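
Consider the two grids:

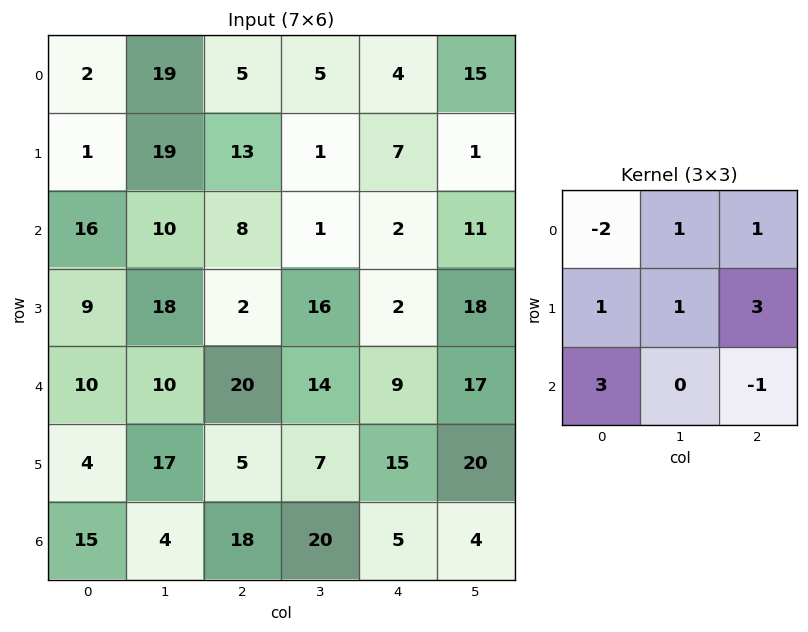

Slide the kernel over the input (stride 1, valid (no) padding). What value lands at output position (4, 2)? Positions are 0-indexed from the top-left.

The receptive field on the input at this output position is [20 14 9 / 5 7 15 / 18 20 5]. Elementwise product with the kernel and sum: 20·-2 + 14·1 + 9·1 + 5·1 + 7·1 + 15·3 + 18·3 + 5·-1.

89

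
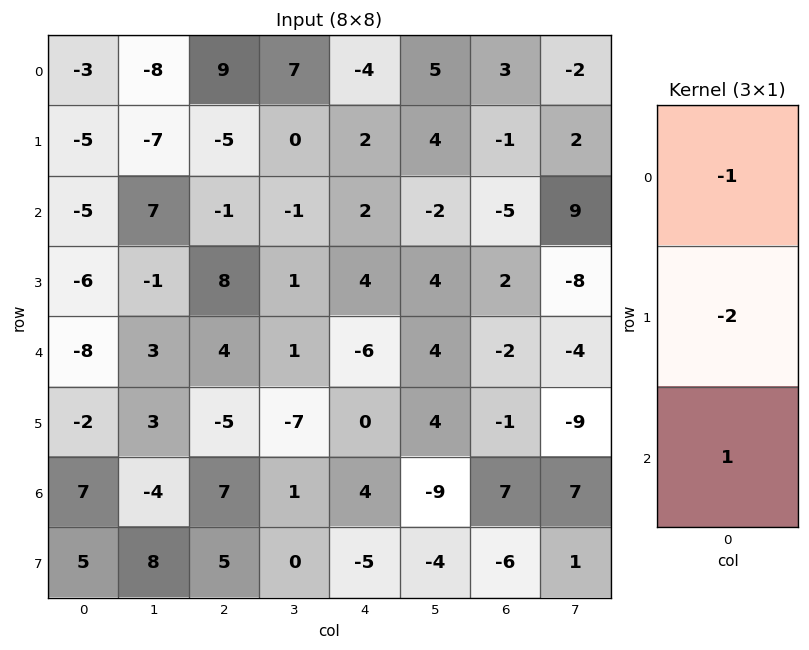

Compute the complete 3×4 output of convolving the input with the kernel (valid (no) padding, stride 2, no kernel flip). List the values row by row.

8 0 2 -6
9 -11 -16 -1
19 13 10 11

Output[0,0]: The receptive field on the input at this output position is [-3 / -5 / -5]. Elementwise product with the kernel and sum: -3·-1 + -5·-2 + -5·1.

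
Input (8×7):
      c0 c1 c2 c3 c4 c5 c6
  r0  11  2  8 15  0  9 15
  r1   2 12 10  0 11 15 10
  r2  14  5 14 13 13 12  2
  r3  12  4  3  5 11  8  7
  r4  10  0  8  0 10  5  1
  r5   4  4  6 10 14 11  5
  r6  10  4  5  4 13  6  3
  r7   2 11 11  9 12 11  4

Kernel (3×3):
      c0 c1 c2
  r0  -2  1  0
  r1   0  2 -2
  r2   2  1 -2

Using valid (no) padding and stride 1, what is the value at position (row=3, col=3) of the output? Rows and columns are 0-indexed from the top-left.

The receptive field on the input at this output position is [5 11 8 / 0 10 5 / 10 14 11]. Elementwise product with the kernel and sum: 5·-2 + 11·1 + 10·2 + 5·-2 + 10·2 + 14·1 + 11·-2.

23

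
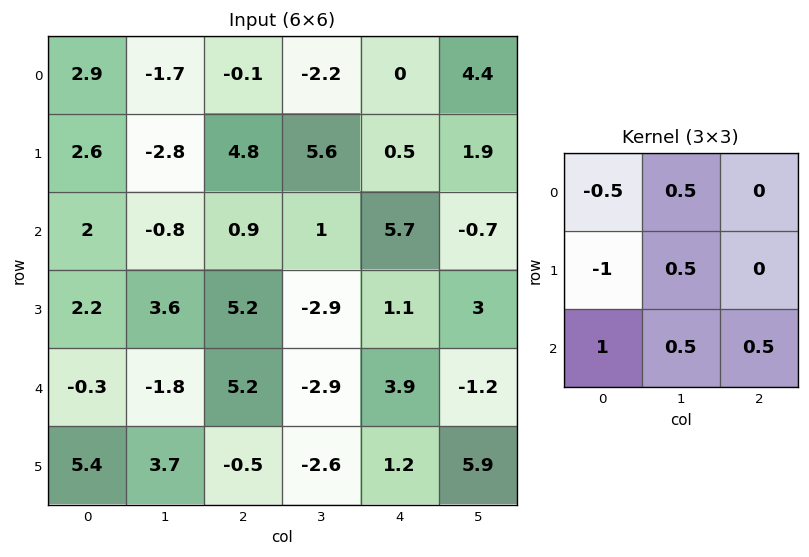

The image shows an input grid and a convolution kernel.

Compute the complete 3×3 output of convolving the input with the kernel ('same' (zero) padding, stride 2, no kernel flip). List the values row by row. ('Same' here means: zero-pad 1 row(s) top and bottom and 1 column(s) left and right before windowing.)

1.35 4.05 9
5.2 9.8 -1.55
5.5 7.35 7.8

Output[0,0]: The receptive field on the zero-padded input at this output position is [0 0 0 / 0 2.9 -1.7 / 0 2.6 -2.8]. Elementwise product with the kernel and sum: 0·-0.5 + 0·0.5 + 0·-1 + 2.9·0.5 + 0·1 + 2.6·0.5 + -2.8·0.5.
Output[0,1]: The receptive field on the zero-padded input at this output position is [0 0 0 / -1.7 -0.1 -2.2 / -2.8 4.8 5.6]. Elementwise product with the kernel and sum: 0·-0.5 + 0·0.5 + -1.7·-1 + -0.1·0.5 + -2.8·1 + 4.8·0.5 + 5.6·0.5.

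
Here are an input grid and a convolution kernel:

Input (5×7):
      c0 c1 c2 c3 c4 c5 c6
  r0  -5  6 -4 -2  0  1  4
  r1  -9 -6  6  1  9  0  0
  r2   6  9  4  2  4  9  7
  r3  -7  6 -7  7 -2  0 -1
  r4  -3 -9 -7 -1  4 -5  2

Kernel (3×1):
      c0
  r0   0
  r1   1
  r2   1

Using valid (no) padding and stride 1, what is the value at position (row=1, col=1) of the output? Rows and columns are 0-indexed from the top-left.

15

The receptive field on the input at this output position is [-6 / 9 / 6]. Elementwise product with the kernel and sum: 9·1 + 6·1.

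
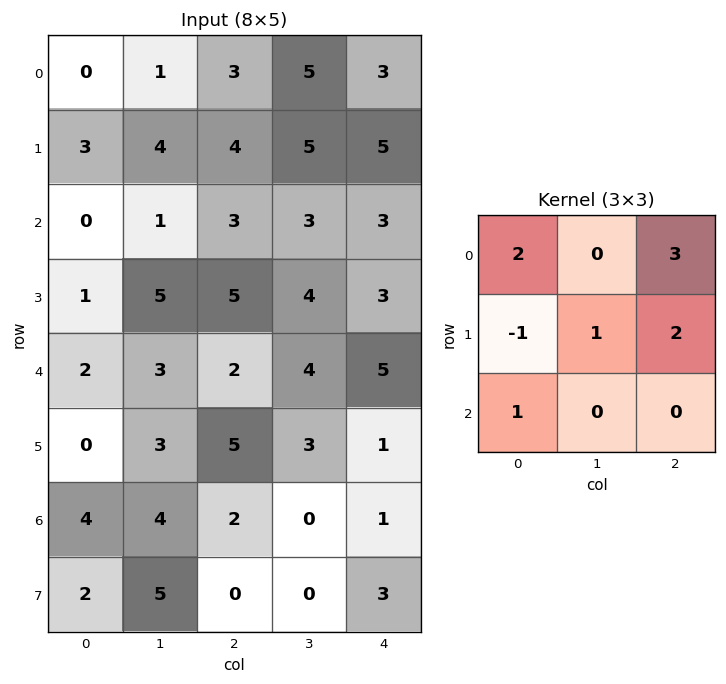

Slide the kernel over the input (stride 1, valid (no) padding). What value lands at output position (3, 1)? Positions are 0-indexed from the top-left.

The receptive field on the input at this output position is [5 5 4 / 3 2 4 / 3 5 3]. Elementwise product with the kernel and sum: 5·2 + 4·3 + 3·-1 + 2·1 + 4·2 + 3·1.

32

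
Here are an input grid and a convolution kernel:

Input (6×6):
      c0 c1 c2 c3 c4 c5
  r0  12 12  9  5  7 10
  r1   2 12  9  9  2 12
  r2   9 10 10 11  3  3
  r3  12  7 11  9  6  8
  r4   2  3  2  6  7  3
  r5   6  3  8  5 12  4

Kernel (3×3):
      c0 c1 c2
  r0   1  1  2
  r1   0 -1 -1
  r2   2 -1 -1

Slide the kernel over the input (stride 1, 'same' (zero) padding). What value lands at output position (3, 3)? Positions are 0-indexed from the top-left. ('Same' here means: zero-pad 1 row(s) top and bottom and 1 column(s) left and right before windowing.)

The receptive field on the zero-padded input at this output position is [10 11 3 / 11 9 6 / 2 6 7]. Elementwise product with the kernel and sum: 10·1 + 11·1 + 3·2 + 9·-1 + 6·-1 + 2·2 + 6·-1 + 7·-1.

3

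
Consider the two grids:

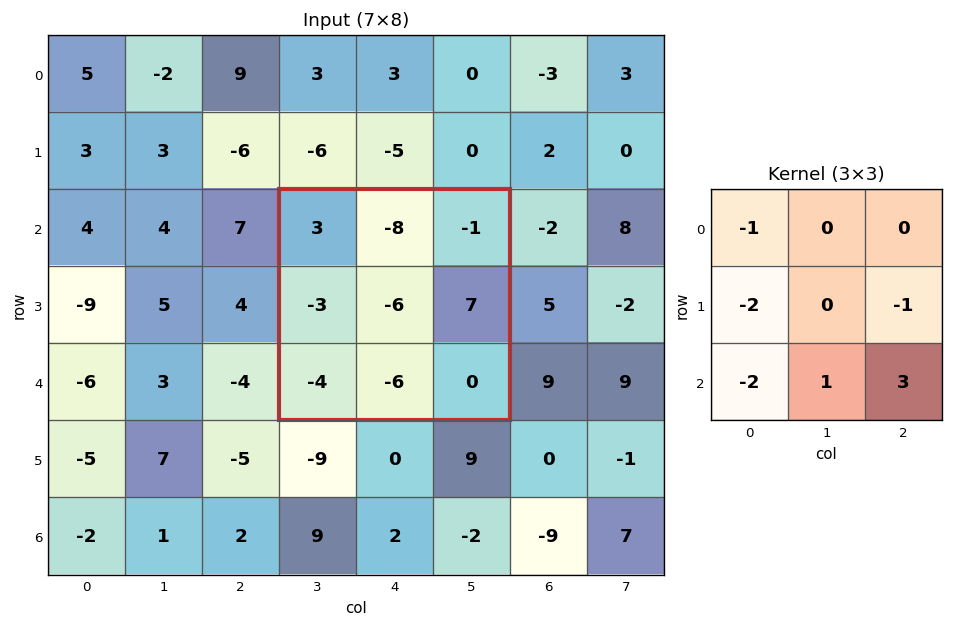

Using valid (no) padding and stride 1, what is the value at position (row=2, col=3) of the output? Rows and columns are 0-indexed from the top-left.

-2

The receptive field on the input at this output position is [3 -8 -1 / -3 -6 7 / -4 -6 0]. Elementwise product with the kernel and sum: 3·-1 + -3·-2 + 7·-1 + -4·-2 + -6·1 + 0·3.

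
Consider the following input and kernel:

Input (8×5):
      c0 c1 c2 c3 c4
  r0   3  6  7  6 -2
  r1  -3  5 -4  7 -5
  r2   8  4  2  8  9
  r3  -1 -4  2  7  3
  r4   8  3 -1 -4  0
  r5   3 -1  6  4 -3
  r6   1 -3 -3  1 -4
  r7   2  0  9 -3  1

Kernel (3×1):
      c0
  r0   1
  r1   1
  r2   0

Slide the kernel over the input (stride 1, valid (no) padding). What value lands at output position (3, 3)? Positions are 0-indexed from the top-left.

3

The receptive field on the input at this output position is [7 / -4 / 4]. Elementwise product with the kernel and sum: 7·1 + -4·1.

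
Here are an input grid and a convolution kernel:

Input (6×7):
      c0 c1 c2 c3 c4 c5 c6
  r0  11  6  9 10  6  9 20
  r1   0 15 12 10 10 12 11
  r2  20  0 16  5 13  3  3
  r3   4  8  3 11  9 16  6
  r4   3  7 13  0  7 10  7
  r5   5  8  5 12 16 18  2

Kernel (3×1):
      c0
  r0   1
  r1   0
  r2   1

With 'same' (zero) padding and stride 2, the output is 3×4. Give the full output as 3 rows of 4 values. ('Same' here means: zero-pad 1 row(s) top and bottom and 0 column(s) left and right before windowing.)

0 12 10 11
4 15 19 17
9 8 25 8

Output[0,0]: The receptive field on the zero-padded input at this output position is [0 / 11 / 0]. Elementwise product with the kernel and sum: 0·1 + 0·1.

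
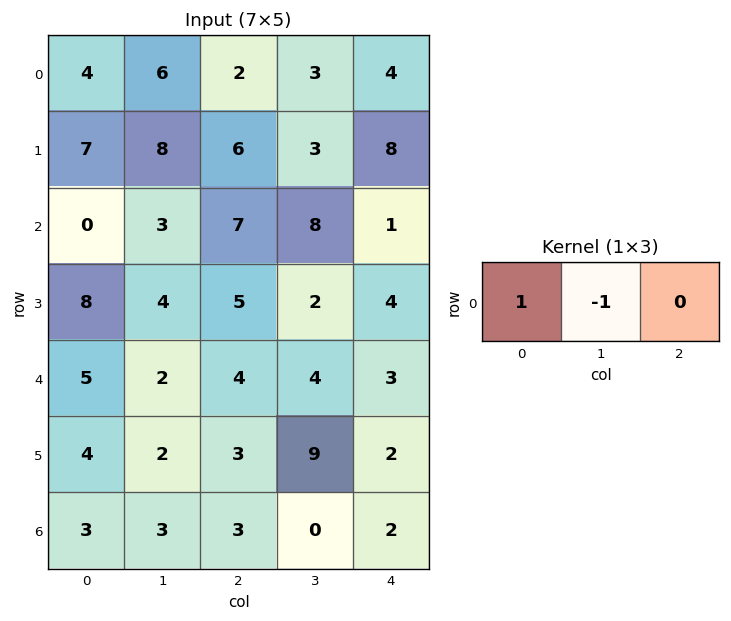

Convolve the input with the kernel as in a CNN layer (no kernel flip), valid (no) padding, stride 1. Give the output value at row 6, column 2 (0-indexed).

3

The receptive field on the input at this output position is [3 0 2]. Elementwise product with the kernel and sum: 3·1 + 0·-1.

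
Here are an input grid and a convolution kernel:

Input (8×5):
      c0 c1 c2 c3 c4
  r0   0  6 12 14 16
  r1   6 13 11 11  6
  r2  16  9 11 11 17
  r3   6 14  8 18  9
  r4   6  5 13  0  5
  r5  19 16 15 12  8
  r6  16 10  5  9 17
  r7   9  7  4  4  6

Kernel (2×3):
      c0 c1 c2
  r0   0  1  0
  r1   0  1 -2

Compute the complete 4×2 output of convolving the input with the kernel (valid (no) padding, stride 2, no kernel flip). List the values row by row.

Output[0,0]: The receptive field on the input at this output position is [0 6 12 / 6 13 11]. Elementwise product with the kernel and sum: 6·1 + 13·1 + 11·-2.

-3 13
7 11
-9 -4
9 1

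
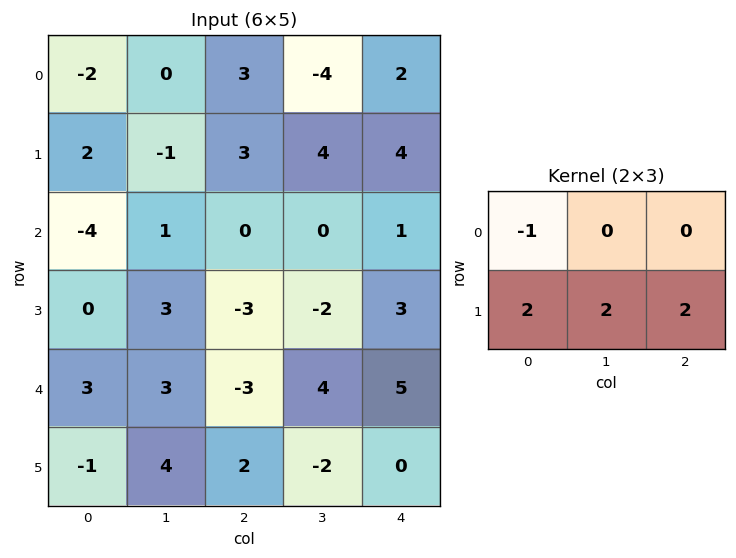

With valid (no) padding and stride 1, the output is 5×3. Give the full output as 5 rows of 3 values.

Output[0,0]: The receptive field on the input at this output position is [-2 0 3 / 2 -1 3]. Elementwise product with the kernel and sum: -2·-1 + 2·2 + -1·2 + 3·2.

10 12 19
-8 3 -1
4 -5 -4
6 5 15
7 5 3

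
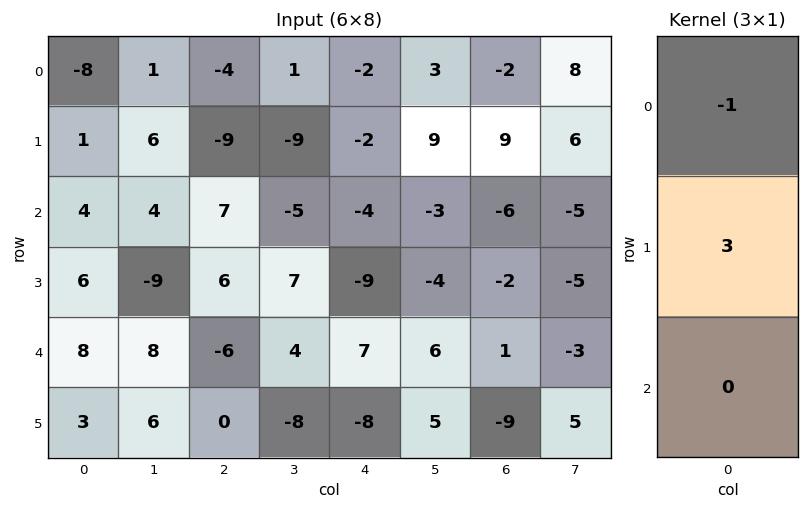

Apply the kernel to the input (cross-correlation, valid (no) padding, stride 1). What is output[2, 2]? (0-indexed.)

11

The receptive field on the input at this output position is [7 / 6 / -6]. Elementwise product with the kernel and sum: 7·-1 + 6·3.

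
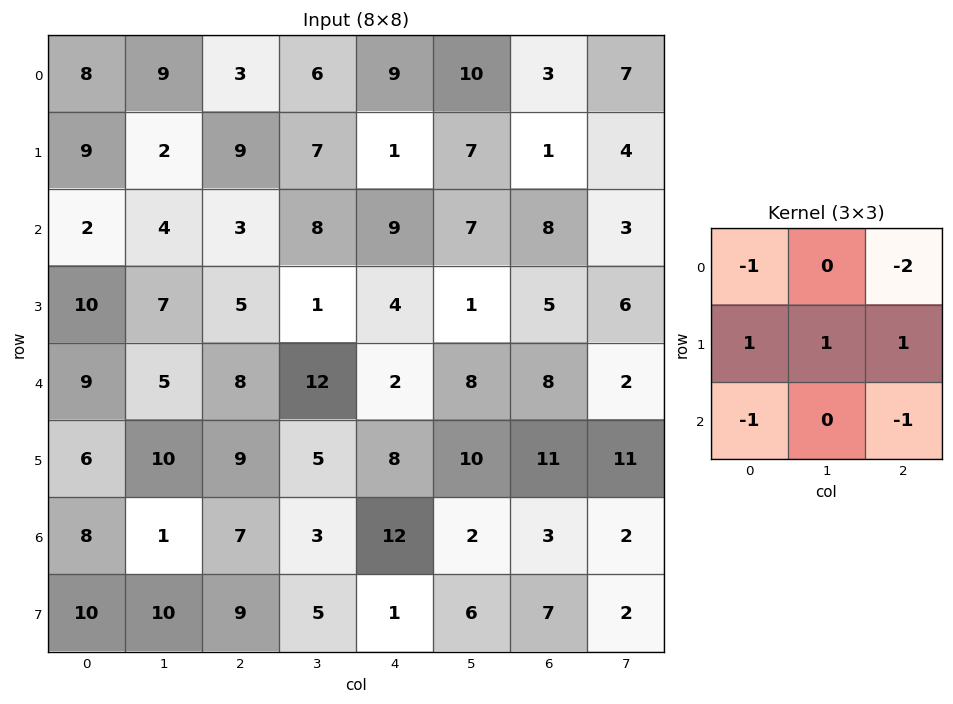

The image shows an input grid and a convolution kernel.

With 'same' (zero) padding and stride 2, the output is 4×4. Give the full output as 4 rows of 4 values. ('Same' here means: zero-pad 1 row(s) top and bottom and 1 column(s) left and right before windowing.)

Output[0,0]: The receptive field on the zero-padded input at this output position is [0 0 0 / 0 8 9 / 0 9 2]. Elementwise product with the kernel and sum: 0·-1 + 0·-2 + 0·1 + 8·1 + 9·1 + 0·-1 + 2·-1.
Output[0,1]: The receptive field on the zero-padded input at this output position is [0 0 0 / 9 3 6 / 2 9 7]. Elementwise product with the kernel and sum: 0·-1 + 0·-2 + 9·1 + 3·1 + 6·1 + 2·-1 + 7·-1.

15 9 11 9
-5 -9 1 -4
-10 1 4 -16
-21 -24 -19 -33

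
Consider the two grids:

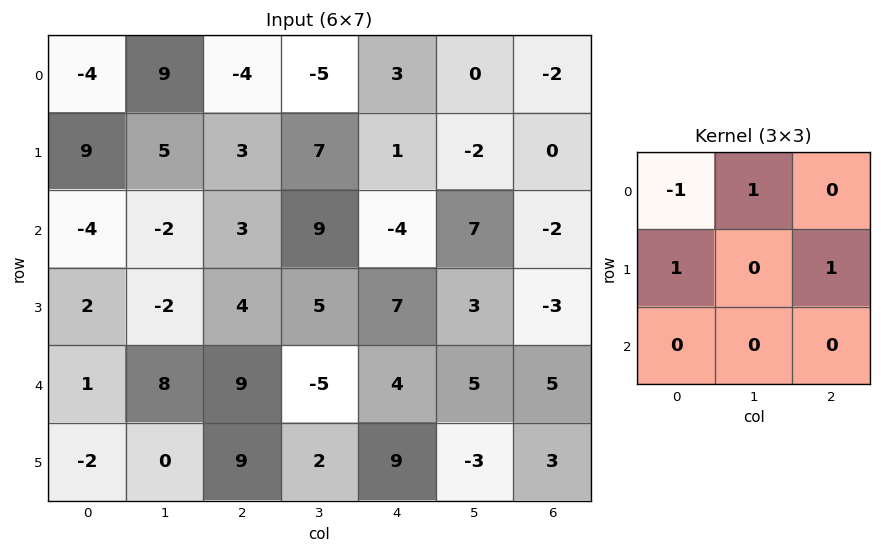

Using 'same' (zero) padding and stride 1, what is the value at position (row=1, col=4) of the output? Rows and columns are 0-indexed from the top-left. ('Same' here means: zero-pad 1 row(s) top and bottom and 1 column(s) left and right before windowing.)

13

The receptive field on the zero-padded input at this output position is [-5 3 0 / 7 1 -2 / 9 -4 7]. Elementwise product with the kernel and sum: -5·-1 + 3·1 + 7·1 + -2·1.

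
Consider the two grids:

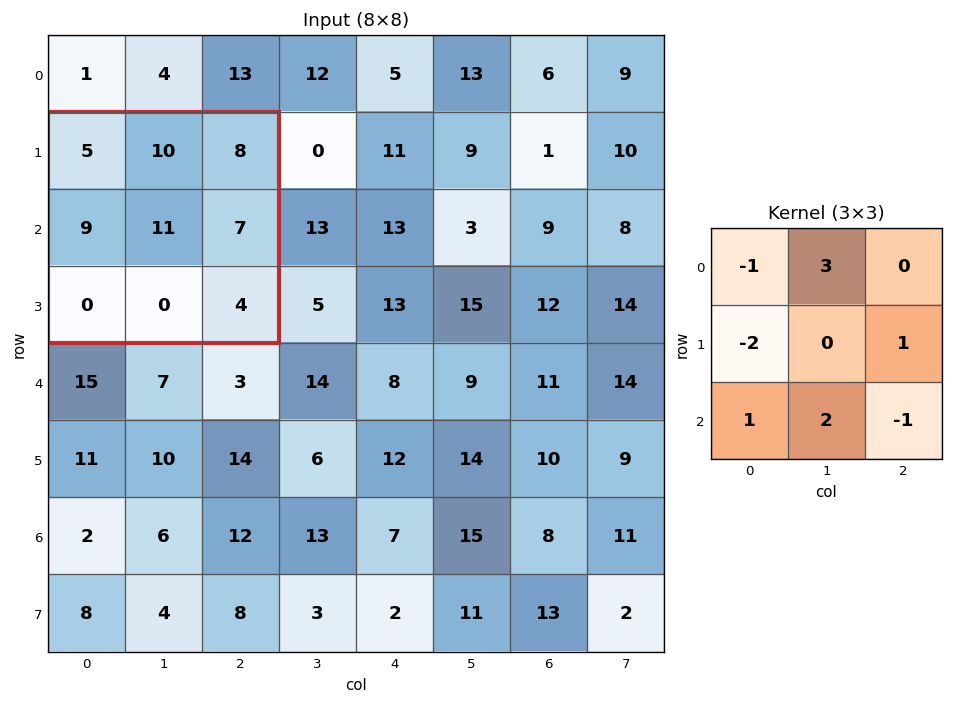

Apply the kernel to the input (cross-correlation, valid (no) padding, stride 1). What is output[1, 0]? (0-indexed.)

The receptive field on the input at this output position is [5 10 8 / 9 11 7 / 0 0 4]. Elementwise product with the kernel and sum: 5·-1 + 10·3 + 9·-2 + 7·1 + 0·1 + 0·2 + 4·-1.

10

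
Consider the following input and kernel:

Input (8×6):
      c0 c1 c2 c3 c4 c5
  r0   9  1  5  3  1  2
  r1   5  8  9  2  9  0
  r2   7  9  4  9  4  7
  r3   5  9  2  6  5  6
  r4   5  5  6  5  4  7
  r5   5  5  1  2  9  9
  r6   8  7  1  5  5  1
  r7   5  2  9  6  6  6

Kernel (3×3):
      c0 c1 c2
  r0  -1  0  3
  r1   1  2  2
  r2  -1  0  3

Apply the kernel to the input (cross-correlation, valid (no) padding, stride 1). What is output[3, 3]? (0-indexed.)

The receptive field on the input at this output position is [6 5 6 / 5 4 7 / 2 9 9]. Elementwise product with the kernel and sum: 6·-1 + 6·3 + 5·1 + 4·2 + 7·2 + 2·-1 + 9·3.

64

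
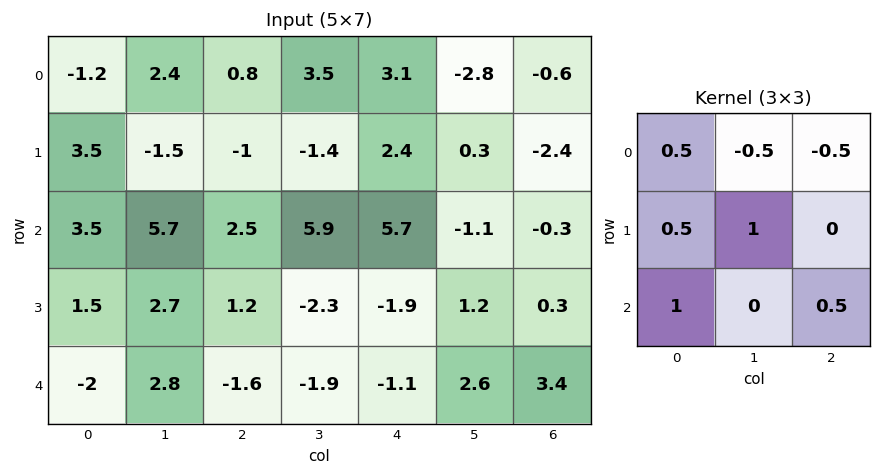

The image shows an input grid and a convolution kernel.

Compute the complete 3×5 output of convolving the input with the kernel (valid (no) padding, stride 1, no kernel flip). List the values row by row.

2.8 5.95 0.55 8.65 10.3
12.55 7.35 6.4 4.9 2.25
-1.7 3.05 -8.4 -3 4.4

Output[0,0]: The receptive field on the input at this output position is [-1.2 2.4 0.8 / 3.5 -1.5 -1 / 3.5 5.7 2.5]. Elementwise product with the kernel and sum: -1.2·0.5 + 2.4·-0.5 + 0.8·-0.5 + 3.5·0.5 + -1.5·1 + 3.5·1 + 2.5·0.5.
Output[0,1]: The receptive field on the input at this output position is [2.4 0.8 3.5 / -1.5 -1 -1.4 / 5.7 2.5 5.9]. Elementwise product with the kernel and sum: 2.4·0.5 + 0.8·-0.5 + 3.5·-0.5 + -1.5·0.5 + -1·1 + 5.7·1 + 5.9·0.5.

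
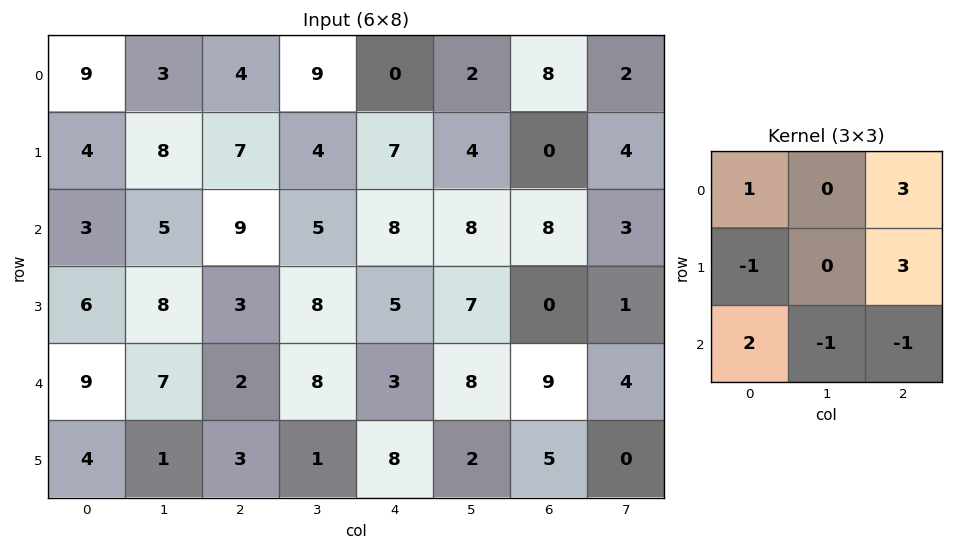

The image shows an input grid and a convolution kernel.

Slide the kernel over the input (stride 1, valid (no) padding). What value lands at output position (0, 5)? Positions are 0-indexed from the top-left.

21

The receptive field on the input at this output position is [2 8 2 / 4 0 4 / 8 8 3]. Elementwise product with the kernel and sum: 2·1 + 2·3 + 4·-1 + 4·3 + 8·2 + 8·-1 + 3·-1.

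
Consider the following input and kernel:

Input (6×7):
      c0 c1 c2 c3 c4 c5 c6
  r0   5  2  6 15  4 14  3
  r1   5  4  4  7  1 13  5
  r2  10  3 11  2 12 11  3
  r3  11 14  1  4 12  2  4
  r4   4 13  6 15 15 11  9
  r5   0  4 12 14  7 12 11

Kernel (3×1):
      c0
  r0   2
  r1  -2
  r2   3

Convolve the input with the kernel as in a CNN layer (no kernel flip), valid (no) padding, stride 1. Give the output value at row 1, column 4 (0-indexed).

14

The receptive field on the input at this output position is [1 / 12 / 12]. Elementwise product with the kernel and sum: 1·2 + 12·-2 + 12·3.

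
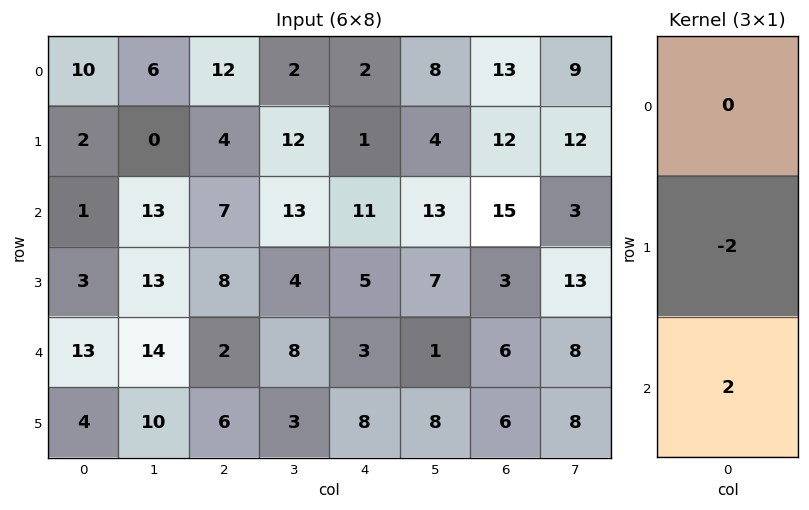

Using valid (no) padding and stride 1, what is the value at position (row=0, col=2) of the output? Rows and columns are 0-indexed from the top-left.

The receptive field on the input at this output position is [12 / 4 / 7]. Elementwise product with the kernel and sum: 4·-2 + 7·2.

6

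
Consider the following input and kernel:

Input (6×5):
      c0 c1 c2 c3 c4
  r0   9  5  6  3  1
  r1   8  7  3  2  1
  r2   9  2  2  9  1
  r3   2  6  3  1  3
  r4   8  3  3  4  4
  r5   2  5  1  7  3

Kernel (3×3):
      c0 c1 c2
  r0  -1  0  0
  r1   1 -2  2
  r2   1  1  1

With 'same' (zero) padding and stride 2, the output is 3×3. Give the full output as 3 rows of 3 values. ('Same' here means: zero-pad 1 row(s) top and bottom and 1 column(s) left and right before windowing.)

Output[0,0]: The receptive field on the zero-padded input at this output position is [0 0 0 / 0 9 5 / 0 8 7]. Elementwise product with the kernel and sum: 0·-1 + 0·1 + 9·-2 + 5·2 + 0·1 + 8·1 + 7·1.

7 11 4
-6 19 9
-3 12 5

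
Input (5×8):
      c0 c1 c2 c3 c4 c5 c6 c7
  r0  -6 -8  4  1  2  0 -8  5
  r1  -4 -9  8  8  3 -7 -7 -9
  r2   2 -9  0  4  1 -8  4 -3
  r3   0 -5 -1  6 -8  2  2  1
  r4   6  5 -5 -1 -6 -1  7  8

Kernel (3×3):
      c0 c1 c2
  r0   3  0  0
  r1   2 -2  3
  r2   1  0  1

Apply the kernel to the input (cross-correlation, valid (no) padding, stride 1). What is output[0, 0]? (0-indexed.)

18

The receptive field on the input at this output position is [-6 -8 4 / -4 -9 8 / 2 -9 0]. Elementwise product with the kernel and sum: -6·3 + -4·2 + -9·-2 + 8·3 + 2·1 + 0·1.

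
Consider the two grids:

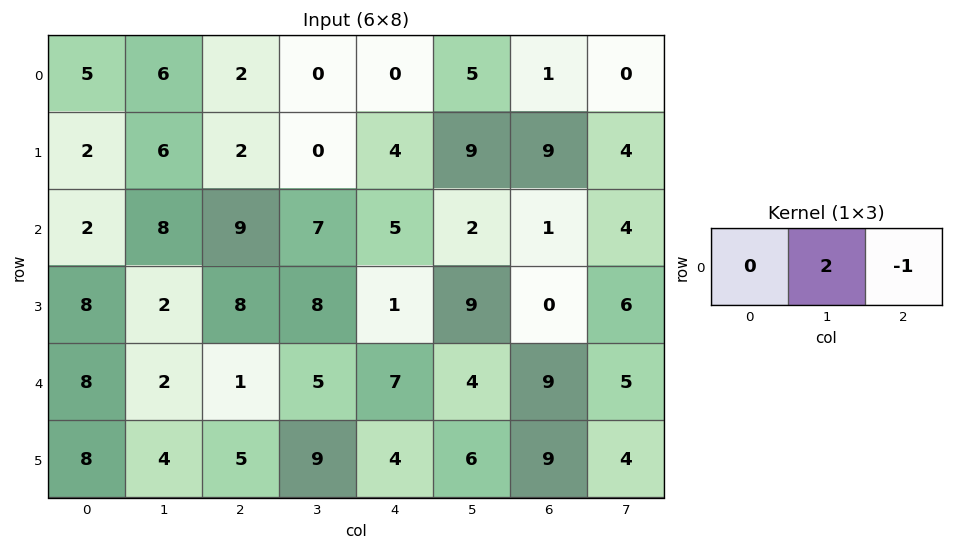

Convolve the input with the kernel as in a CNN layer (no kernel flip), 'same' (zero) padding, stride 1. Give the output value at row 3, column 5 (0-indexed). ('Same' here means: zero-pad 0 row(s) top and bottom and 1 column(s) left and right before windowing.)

18

The receptive field on the zero-padded input at this output position is [1 9 0]. Elementwise product with the kernel and sum: 9·2 + 0·-1.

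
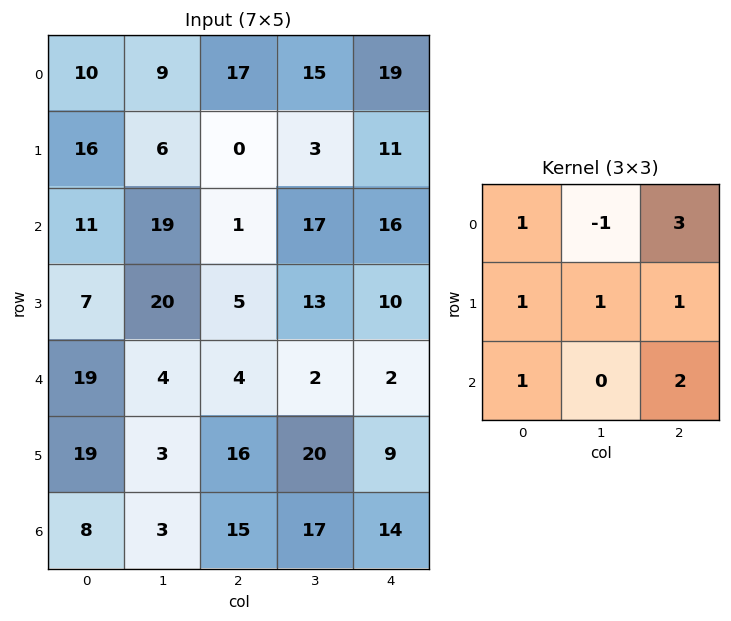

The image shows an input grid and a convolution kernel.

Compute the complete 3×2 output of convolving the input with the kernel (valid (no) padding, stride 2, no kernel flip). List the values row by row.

Output[0,0]: The receptive field on the input at this output position is [10 9 17 / 16 6 0 / 11 19 1]. Elementwise product with the kernel and sum: 10·1 + 9·-1 + 17·3 + 16·1 + 6·1 + 0·1 + 11·1 + 1·2.
Output[0,1]: The receptive field on the input at this output position is [17 15 19 / 0 3 11 / 1 17 16]. Elementwise product with the kernel and sum: 17·1 + 15·-1 + 19·3 + 0·1 + 3·1 + 11·1 + 1·1 + 16·2.

87 106
54 68
103 96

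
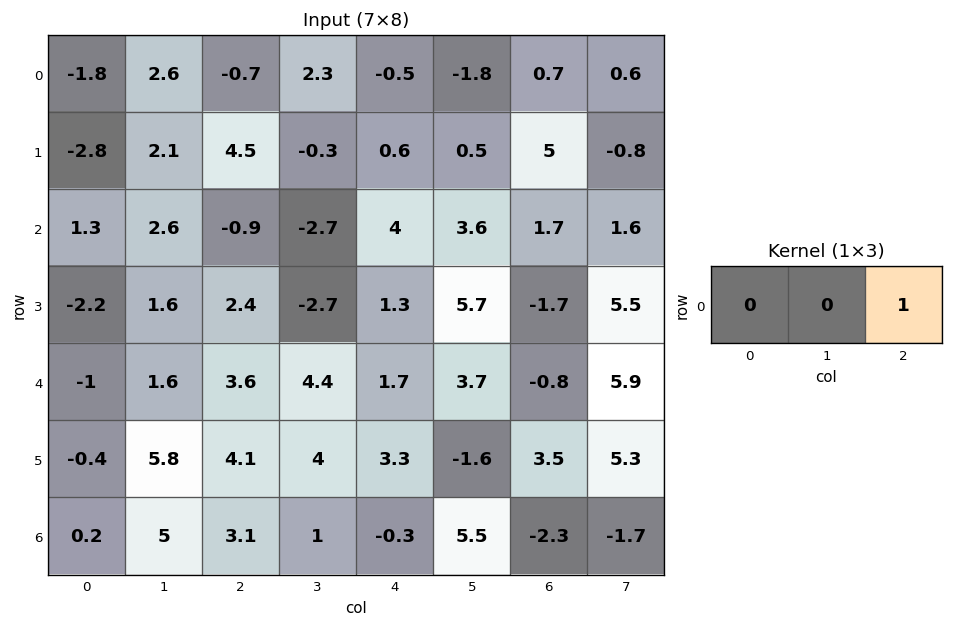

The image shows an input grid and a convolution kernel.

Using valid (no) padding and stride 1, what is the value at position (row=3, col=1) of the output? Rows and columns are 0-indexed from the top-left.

-2.7

The receptive field on the input at this output position is [1.6 2.4 -2.7]. Elementwise product with the kernel and sum: -2.7·1.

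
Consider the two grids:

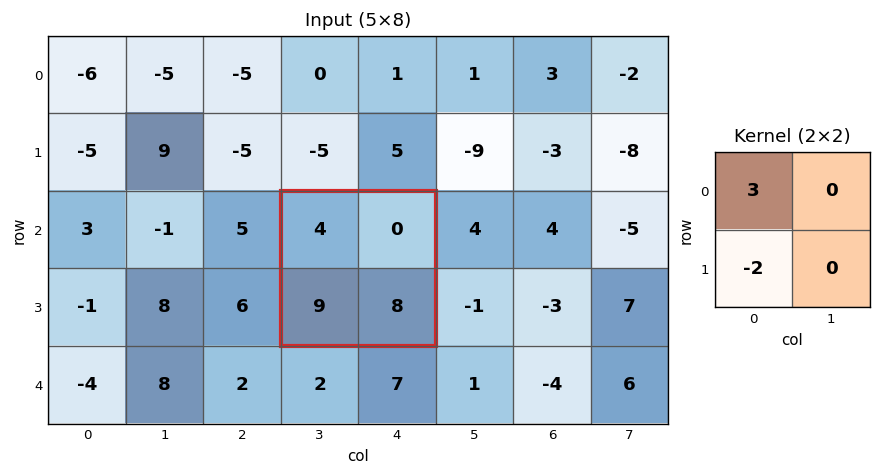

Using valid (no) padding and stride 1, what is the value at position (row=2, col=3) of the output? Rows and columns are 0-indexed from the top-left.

-6

The receptive field on the input at this output position is [4 0 / 9 8]. Elementwise product with the kernel and sum: 4·3 + 9·-2.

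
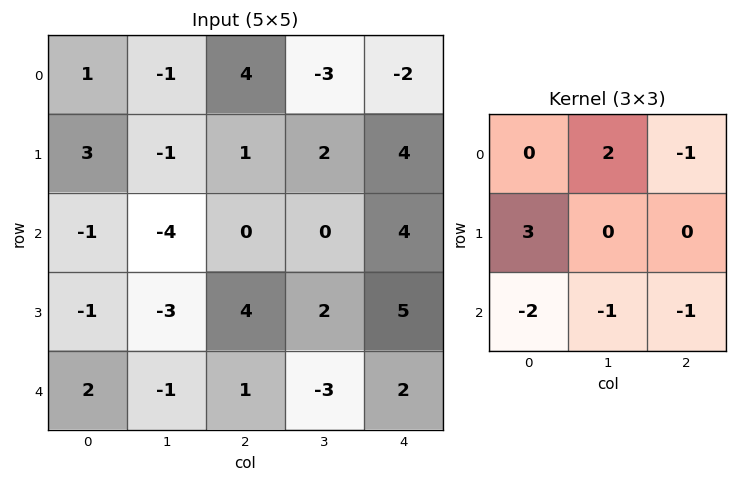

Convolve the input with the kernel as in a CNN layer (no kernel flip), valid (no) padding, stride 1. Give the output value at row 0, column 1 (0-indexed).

The receptive field on the input at this output position is [-1 4 -3 / -1 1 2 / -4 0 0]. Elementwise product with the kernel and sum: 4·2 + -3·-1 + -1·3 + -4·-2 + 0·-1 + 0·-1.

16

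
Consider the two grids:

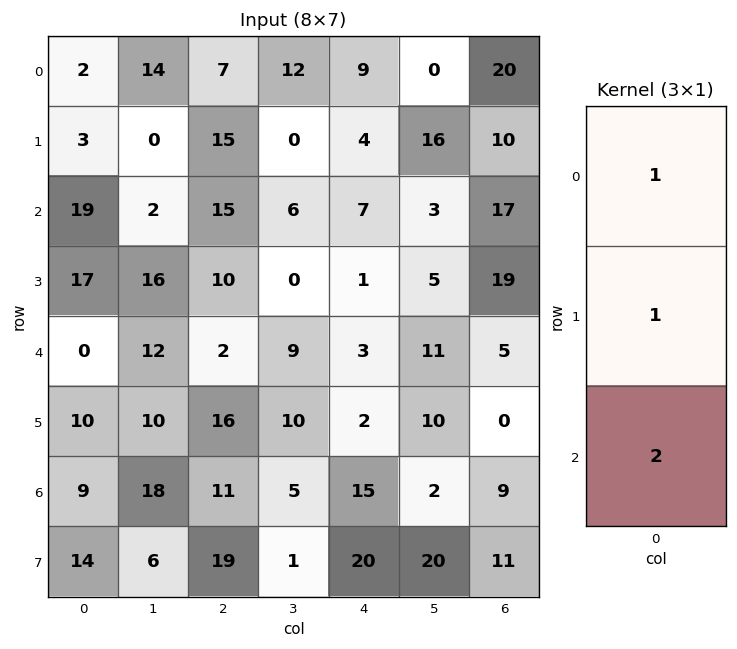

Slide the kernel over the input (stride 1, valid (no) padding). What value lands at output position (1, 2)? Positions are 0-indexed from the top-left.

The receptive field on the input at this output position is [15 / 15 / 10]. Elementwise product with the kernel and sum: 15·1 + 15·1 + 10·2.

50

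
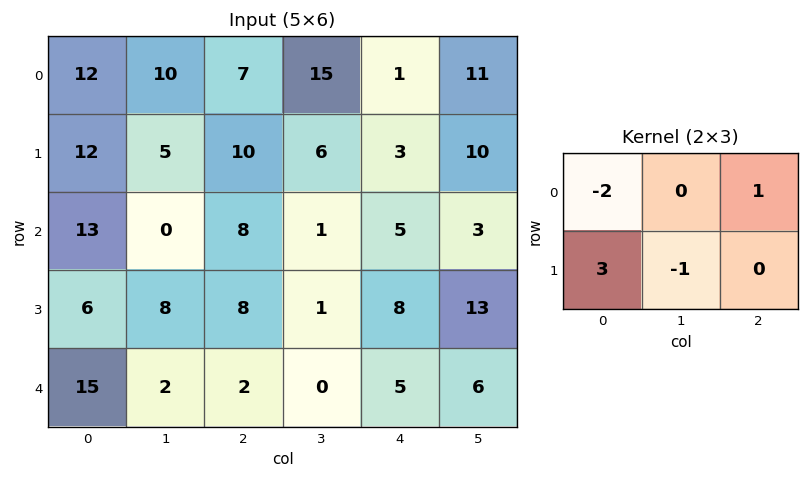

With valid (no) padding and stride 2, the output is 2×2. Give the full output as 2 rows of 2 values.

14 11
-8 12

Output[0,0]: The receptive field on the input at this output position is [12 10 7 / 12 5 10]. Elementwise product with the kernel and sum: 12·-2 + 7·1 + 12·3 + 5·-1.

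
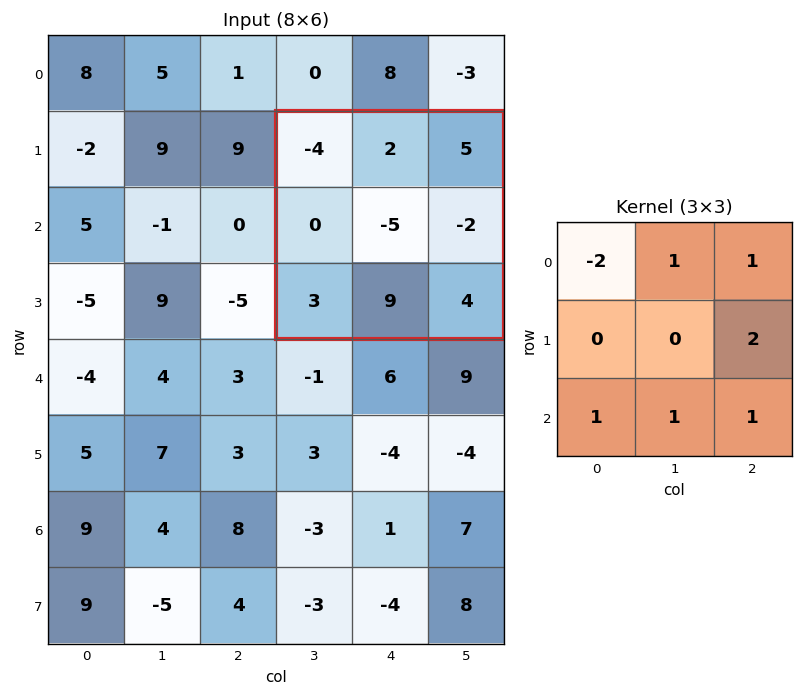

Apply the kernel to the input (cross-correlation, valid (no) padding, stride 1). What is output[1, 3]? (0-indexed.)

27

The receptive field on the input at this output position is [-4 2 5 / 0 -5 -2 / 3 9 4]. Elementwise product with the kernel and sum: -4·-2 + 2·1 + 5·1 + -2·2 + 3·1 + 9·1 + 4·1.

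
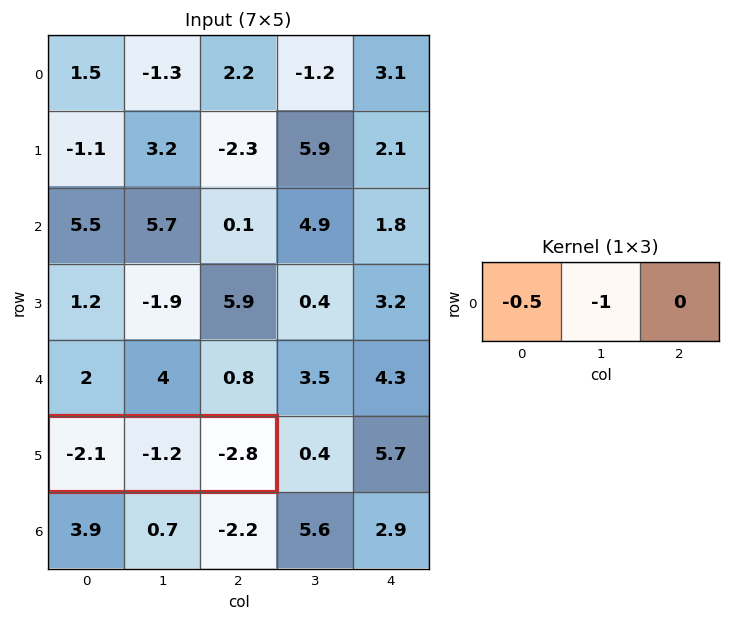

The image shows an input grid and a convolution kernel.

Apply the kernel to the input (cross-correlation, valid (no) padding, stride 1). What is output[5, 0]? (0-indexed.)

2.25

The receptive field on the input at this output position is [-2.1 -1.2 -2.8]. Elementwise product with the kernel and sum: -2.1·-0.5 + -1.2·-1.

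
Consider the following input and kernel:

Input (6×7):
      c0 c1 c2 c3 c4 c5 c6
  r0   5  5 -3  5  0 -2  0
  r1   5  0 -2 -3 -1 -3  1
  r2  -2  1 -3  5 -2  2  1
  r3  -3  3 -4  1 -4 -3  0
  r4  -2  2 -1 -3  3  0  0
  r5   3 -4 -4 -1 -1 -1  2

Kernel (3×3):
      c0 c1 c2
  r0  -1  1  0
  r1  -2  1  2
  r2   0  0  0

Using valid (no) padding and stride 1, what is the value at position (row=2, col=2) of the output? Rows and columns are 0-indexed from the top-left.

9

The receptive field on the input at this output position is [-3 5 -2 / -4 1 -4 / -1 -3 3]. Elementwise product with the kernel and sum: -3·-1 + 5·1 + -4·-2 + 1·1 + -4·2.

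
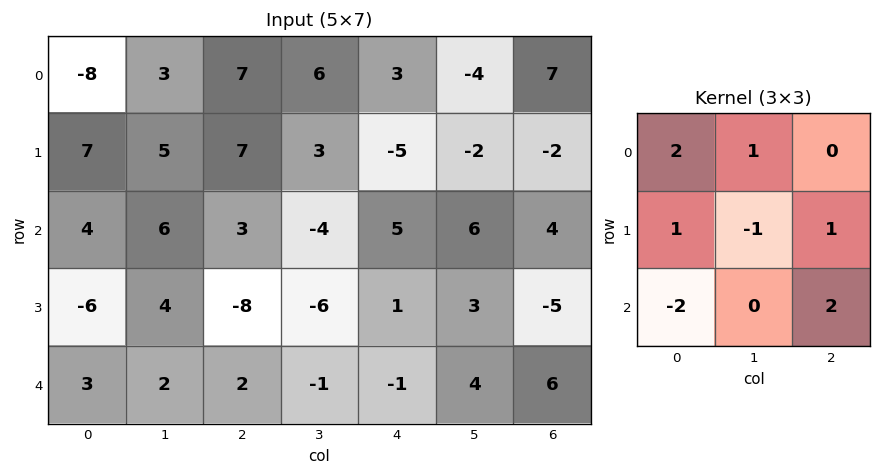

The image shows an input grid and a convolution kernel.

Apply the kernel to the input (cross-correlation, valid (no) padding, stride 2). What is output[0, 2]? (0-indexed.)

The receptive field on the input at this output position is [3 -4 7 / -5 -2 -2 / 5 6 4]. Elementwise product with the kernel and sum: 3·2 + -4·1 + -5·1 + -2·-1 + -2·1 + 5·-2 + 4·2.

-5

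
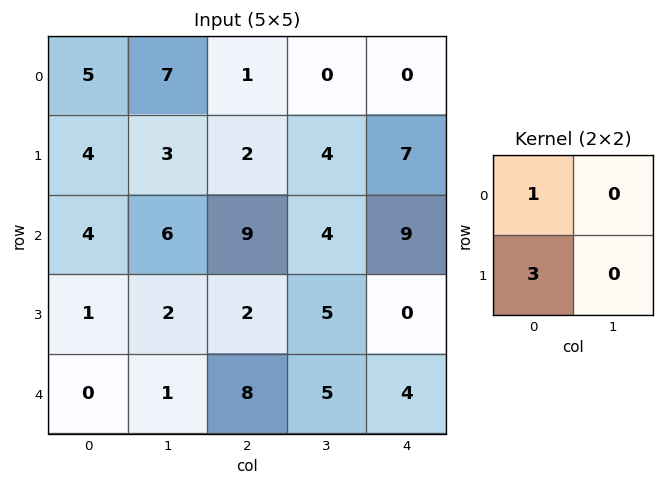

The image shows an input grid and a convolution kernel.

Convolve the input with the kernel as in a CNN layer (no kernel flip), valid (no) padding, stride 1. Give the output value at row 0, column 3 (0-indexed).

The receptive field on the input at this output position is [0 0 / 4 7]. Elementwise product with the kernel and sum: 0·1 + 4·3.

12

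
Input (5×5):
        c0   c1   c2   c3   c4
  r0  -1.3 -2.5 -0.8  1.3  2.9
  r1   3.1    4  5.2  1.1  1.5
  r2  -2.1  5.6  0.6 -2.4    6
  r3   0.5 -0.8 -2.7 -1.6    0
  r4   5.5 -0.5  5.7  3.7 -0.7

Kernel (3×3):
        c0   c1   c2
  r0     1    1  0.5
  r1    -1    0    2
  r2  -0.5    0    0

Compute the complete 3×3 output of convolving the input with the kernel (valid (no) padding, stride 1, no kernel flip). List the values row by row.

4.15 -7.25 -0.55
12.75 -0.25 19.8
-4.85 2.85 1.05

Output[0,0]: The receptive field on the input at this output position is [-1.3 -2.5 -0.8 / 3.1 4 5.2 / -2.1 5.6 0.6]. Elementwise product with the kernel and sum: -1.3·1 + -2.5·1 + -0.8·0.5 + 3.1·-1 + 5.2·2 + -2.1·-0.5.
Output[0,1]: The receptive field on the input at this output position is [-2.5 -0.8 1.3 / 4 5.2 1.1 / 5.6 0.6 -2.4]. Elementwise product with the kernel and sum: -2.5·1 + -0.8·1 + 1.3·0.5 + 4·-1 + 1.1·2 + 5.6·-0.5.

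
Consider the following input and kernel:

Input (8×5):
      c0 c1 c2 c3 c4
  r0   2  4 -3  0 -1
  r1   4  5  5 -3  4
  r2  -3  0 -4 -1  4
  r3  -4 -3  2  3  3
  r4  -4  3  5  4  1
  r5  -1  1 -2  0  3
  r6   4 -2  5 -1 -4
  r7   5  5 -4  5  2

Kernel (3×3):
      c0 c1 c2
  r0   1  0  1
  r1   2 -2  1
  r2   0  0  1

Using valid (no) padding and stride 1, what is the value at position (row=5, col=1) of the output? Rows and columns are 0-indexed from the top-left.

The receptive field on the input at this output position is [1 -2 0 / -2 5 -1 / 5 -4 5]. Elementwise product with the kernel and sum: 1·1 + 0·1 + -2·2 + 5·-2 + -1·1 + 5·1.

-9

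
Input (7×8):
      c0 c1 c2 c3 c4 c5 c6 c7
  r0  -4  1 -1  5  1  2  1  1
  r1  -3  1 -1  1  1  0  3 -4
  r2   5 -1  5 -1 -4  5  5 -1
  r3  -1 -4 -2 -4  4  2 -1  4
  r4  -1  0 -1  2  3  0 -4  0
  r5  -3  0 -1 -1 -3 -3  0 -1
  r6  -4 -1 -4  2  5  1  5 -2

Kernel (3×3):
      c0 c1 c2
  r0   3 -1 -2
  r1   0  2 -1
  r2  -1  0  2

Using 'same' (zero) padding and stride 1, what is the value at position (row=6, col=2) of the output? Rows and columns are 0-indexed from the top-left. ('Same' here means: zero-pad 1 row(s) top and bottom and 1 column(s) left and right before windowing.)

-7

The receptive field on the zero-padded input at this output position is [0 -1 -1 / -1 -4 2 / 0 0 0]. Elementwise product with the kernel and sum: 0·3 + -1·-1 + -1·-2 + -4·2 + 2·-1 + 0·-1 + 0·2.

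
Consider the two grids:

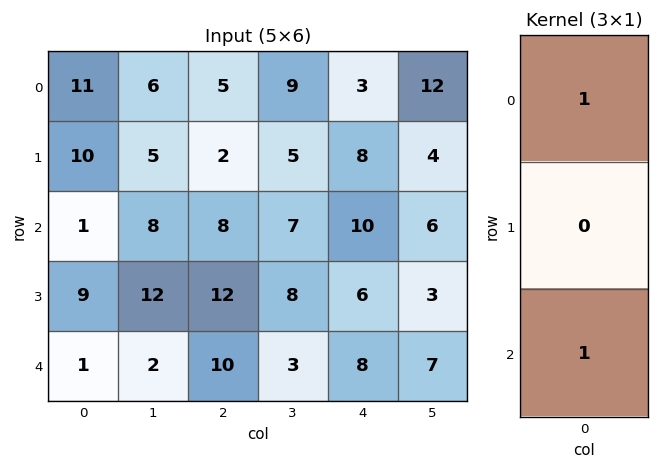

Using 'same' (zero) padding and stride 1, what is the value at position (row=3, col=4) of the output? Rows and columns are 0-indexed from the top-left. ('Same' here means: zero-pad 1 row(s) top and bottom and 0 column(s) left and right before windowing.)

The receptive field on the zero-padded input at this output position is [10 / 6 / 8]. Elementwise product with the kernel and sum: 10·1 + 8·1.

18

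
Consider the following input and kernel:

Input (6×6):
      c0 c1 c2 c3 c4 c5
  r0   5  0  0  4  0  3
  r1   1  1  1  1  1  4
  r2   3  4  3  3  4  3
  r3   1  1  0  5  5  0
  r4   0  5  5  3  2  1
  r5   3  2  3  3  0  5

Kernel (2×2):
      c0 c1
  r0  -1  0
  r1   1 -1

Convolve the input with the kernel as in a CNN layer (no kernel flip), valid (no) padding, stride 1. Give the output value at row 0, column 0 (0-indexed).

-5

The receptive field on the input at this output position is [5 0 / 1 1]. Elementwise product with the kernel and sum: 5·-1 + 1·1 + 1·-1.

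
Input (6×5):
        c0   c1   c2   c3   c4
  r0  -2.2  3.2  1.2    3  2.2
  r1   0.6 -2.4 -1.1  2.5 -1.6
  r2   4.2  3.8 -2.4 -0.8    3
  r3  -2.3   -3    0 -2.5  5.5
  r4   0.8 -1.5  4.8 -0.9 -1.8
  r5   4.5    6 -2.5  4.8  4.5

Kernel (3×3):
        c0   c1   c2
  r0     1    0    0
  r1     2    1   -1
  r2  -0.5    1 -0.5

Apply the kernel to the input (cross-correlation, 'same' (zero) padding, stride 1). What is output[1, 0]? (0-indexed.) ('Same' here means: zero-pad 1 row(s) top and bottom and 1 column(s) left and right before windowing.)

The receptive field on the zero-padded input at this output position is [0 -2.2 3.2 / 0 0.6 -2.4 / 0 4.2 3.8]. Elementwise product with the kernel and sum: 0·1 + 0·2 + 0.6·1 + -2.4·-1 + 0·-0.5 + 4.2·1 + 3.8·-0.5.

5.3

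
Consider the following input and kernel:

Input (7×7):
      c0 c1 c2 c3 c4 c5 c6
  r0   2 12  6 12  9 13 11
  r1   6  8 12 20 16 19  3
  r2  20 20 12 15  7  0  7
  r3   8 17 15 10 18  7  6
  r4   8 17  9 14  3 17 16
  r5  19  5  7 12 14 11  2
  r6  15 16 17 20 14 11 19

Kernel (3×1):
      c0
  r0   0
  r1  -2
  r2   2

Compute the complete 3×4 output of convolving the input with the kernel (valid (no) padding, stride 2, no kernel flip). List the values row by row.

Output[0,0]: The receptive field on the input at this output position is [2 / 6 / 20]. Elementwise product with the kernel and sum: 6·-2 + 20·2.

28 0 -18 8
0 -12 -30 20
-8 20 0 34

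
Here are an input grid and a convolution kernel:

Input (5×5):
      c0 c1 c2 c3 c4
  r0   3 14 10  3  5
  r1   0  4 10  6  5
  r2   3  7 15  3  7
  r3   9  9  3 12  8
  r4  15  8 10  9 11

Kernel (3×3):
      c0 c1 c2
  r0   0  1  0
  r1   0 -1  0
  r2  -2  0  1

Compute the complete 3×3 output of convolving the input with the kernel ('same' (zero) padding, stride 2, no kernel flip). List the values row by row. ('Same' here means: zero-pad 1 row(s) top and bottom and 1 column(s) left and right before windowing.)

Output[0,0]: The receptive field on the zero-padded input at this output position is [0 0 0 / 0 3 14 / 0 0 4]. Elementwise product with the kernel and sum: 0·1 + 3·-1 + 0·-2 + 4·1.
Output[0,1]: The receptive field on the zero-padded input at this output position is [0 0 0 / 14 10 3 / 4 10 6]. Elementwise product with the kernel and sum: 0·1 + 10·-1 + 4·-2 + 6·1.

1 -12 -17
6 -11 -26
-6 -7 -3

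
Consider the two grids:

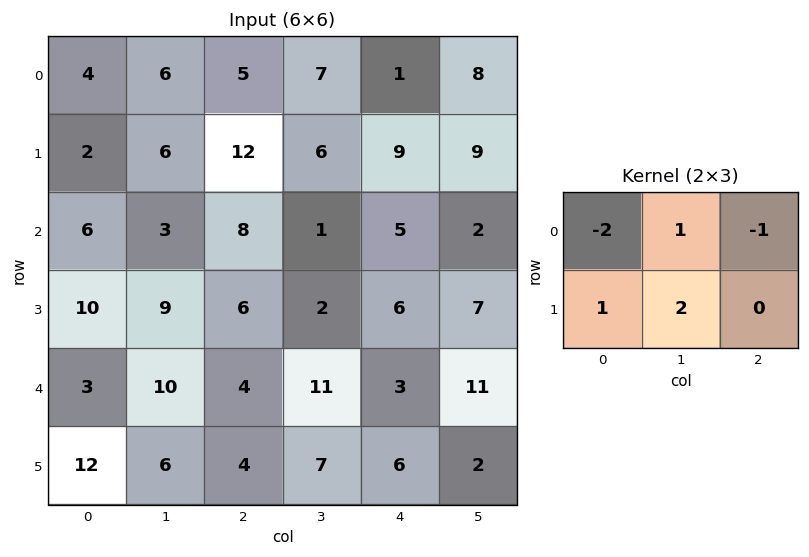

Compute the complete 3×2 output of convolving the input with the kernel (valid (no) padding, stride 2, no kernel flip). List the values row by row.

Output[0,0]: The receptive field on the input at this output position is [4 6 5 / 2 6 12]. Elementwise product with the kernel and sum: 4·-2 + 6·1 + 5·-1 + 2·1 + 6·2.

7 20
11 -10
24 18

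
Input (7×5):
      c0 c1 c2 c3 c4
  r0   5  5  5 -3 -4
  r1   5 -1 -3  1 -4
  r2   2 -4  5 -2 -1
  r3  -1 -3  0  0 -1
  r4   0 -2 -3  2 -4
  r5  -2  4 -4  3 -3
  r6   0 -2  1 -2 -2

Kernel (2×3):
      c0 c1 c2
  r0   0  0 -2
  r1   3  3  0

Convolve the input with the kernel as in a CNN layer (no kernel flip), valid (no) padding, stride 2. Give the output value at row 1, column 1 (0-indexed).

2

The receptive field on the input at this output position is [5 -2 -1 / 0 0 -1]. Elementwise product with the kernel and sum: -1·-2 + 0·3 + 0·3.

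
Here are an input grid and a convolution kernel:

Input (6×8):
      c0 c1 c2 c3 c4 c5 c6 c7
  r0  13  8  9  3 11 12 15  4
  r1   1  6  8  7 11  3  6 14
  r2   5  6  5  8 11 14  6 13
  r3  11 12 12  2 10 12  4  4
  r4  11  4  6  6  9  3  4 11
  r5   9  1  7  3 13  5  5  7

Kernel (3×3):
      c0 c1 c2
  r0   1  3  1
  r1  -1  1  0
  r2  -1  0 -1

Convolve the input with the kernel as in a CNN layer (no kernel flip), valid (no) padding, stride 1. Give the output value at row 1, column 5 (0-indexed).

11

The receptive field on the input at this output position is [3 6 14 / 14 6 13 / 12 4 4]. Elementwise product with the kernel and sum: 3·1 + 6·3 + 14·1 + 14·-1 + 6·1 + 12·-1 + 4·-1.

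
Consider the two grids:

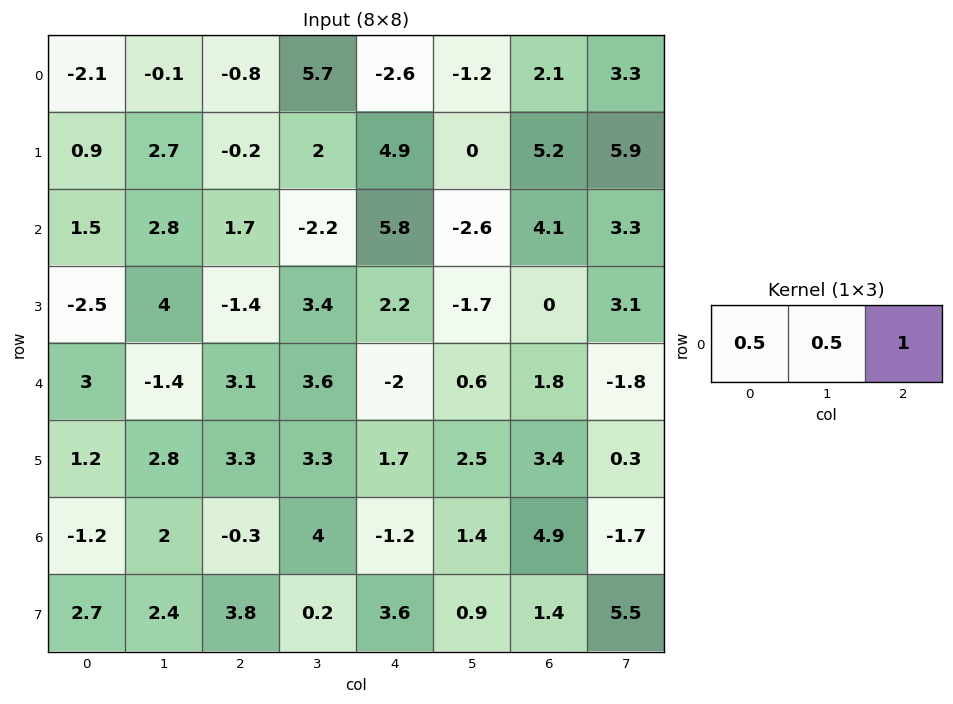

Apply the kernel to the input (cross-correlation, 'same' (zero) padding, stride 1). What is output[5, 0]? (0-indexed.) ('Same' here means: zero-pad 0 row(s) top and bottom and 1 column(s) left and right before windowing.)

The receptive field on the zero-padded input at this output position is [0 1.2 2.8]. Elementwise product with the kernel and sum: 0·0.5 + 1.2·0.5 + 2.8·1.

3.4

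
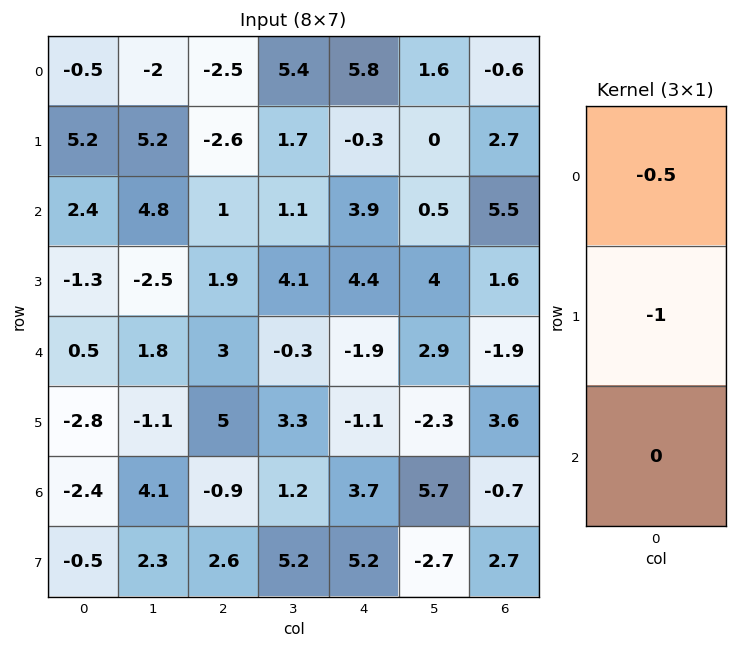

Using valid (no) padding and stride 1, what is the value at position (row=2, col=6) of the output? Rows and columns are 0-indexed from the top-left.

-4.35

The receptive field on the input at this output position is [5.5 / 1.6 / -1.9]. Elementwise product with the kernel and sum: 5.5·-0.5 + 1.6·-1.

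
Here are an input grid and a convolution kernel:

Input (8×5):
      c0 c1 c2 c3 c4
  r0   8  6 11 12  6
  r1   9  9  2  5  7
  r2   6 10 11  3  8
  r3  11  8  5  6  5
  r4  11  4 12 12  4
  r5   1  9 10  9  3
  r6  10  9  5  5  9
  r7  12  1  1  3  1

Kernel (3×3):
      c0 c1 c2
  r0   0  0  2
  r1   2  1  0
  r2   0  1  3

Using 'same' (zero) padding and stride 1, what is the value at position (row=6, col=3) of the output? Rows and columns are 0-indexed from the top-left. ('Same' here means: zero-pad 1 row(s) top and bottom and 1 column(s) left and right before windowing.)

The receptive field on the zero-padded input at this output position is [10 9 3 / 5 5 9 / 1 3 1]. Elementwise product with the kernel and sum: 3·2 + 5·2 + 5·1 + 3·1 + 1·3.

27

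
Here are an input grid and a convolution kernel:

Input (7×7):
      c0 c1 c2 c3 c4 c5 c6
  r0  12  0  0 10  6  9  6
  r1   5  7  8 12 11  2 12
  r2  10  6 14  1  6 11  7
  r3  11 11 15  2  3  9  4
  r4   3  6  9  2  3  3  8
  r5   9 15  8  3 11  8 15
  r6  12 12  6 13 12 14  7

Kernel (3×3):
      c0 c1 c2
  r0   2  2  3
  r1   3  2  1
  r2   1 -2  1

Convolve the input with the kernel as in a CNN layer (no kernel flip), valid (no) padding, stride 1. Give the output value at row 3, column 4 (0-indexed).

69

The receptive field on the input at this output position is [3 9 4 / 3 3 8 / 11 8 15]. Elementwise product with the kernel and sum: 3·2 + 9·2 + 4·3 + 3·3 + 3·2 + 8·1 + 11·1 + 8·-2 + 15·1.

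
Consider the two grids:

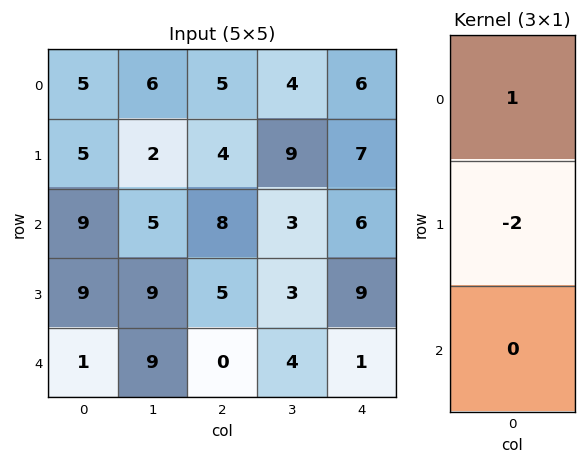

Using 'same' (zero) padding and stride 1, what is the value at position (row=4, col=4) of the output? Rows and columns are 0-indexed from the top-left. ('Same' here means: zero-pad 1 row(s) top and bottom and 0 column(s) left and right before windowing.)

The receptive field on the zero-padded input at this output position is [9 / 1 / 0]. Elementwise product with the kernel and sum: 9·1 + 1·-2.

7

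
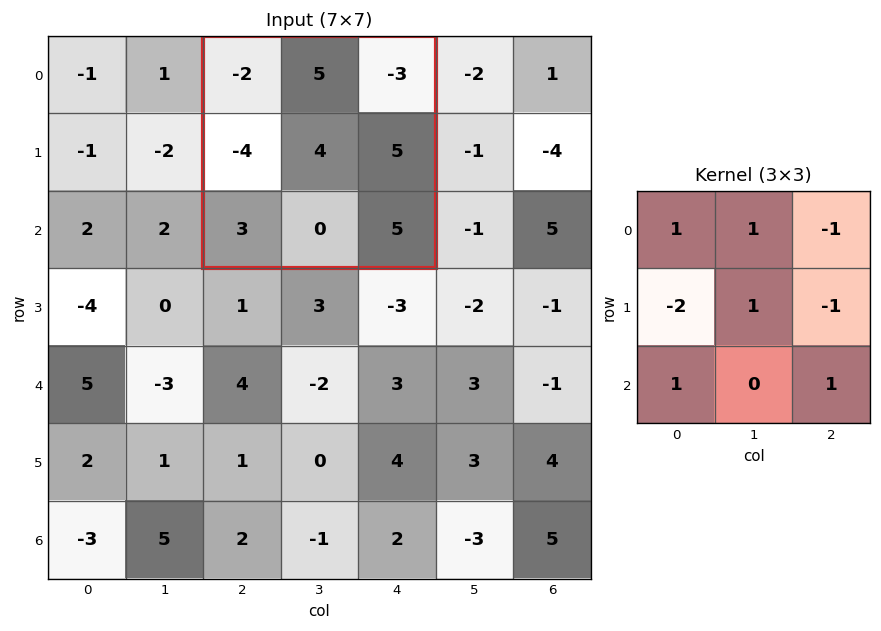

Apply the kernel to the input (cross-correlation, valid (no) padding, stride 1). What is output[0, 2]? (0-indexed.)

The receptive field on the input at this output position is [-2 5 -3 / -4 4 5 / 3 0 5]. Elementwise product with the kernel and sum: -2·1 + 5·1 + -3·-1 + -4·-2 + 4·1 + 5·-1 + 3·1 + 5·1.

21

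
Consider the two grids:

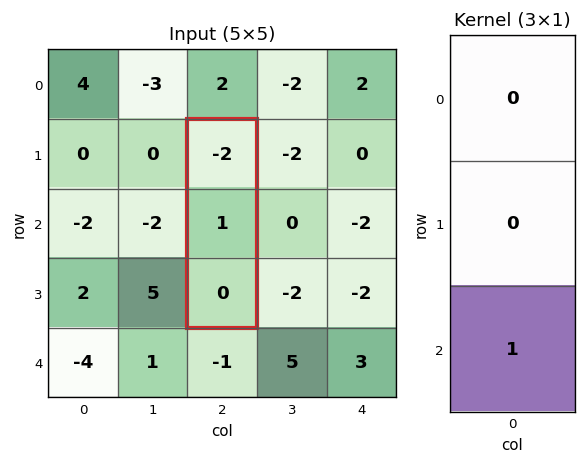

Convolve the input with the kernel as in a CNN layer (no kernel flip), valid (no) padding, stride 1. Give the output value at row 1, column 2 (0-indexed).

The receptive field on the input at this output position is [-2 / 1 / 0]. Elementwise product with the kernel and sum: 0·1.

0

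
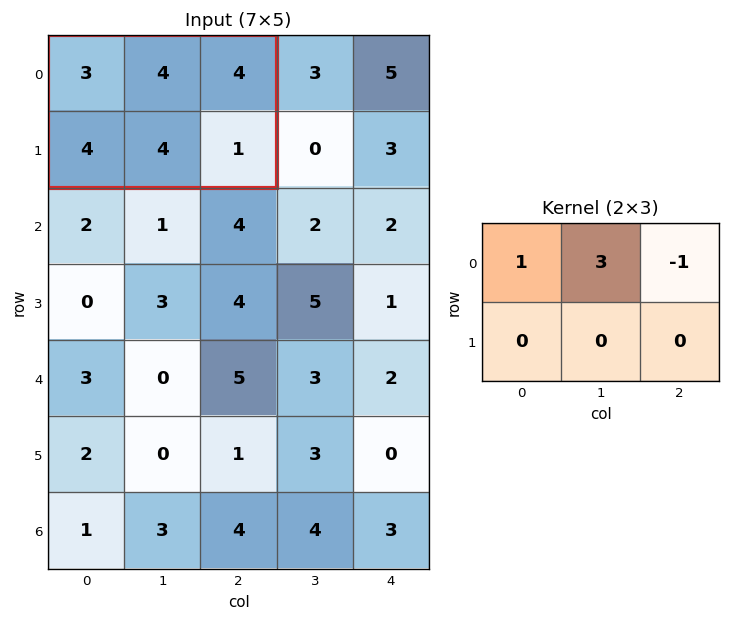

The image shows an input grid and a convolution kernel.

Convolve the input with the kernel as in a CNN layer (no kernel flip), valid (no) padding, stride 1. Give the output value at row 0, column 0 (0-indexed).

The receptive field on the input at this output position is [3 4 4 / 4 4 1]. Elementwise product with the kernel and sum: 3·1 + 4·3 + 4·-1.

11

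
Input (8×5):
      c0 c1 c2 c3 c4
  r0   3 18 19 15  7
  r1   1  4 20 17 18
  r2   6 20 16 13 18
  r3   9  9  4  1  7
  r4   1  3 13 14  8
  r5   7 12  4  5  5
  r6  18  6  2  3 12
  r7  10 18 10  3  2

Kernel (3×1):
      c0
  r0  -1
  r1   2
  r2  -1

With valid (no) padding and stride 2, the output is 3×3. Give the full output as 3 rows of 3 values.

-7 5 11
11 -21 -12
-5 -7 -10

Output[0,0]: The receptive field on the input at this output position is [3 / 1 / 6]. Elementwise product with the kernel and sum: 3·-1 + 1·2 + 6·-1.
Output[0,1]: The receptive field on the input at this output position is [19 / 20 / 16]. Elementwise product with the kernel and sum: 19·-1 + 20·2 + 16·-1.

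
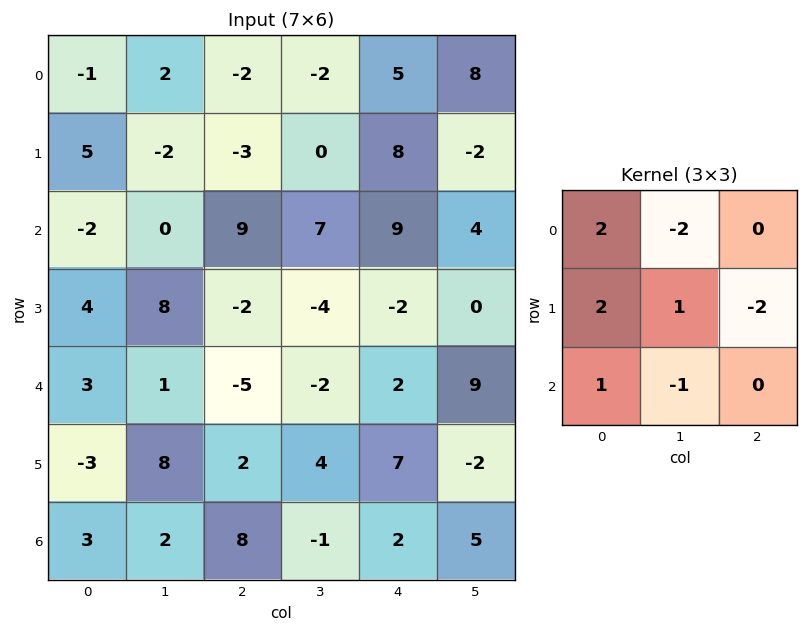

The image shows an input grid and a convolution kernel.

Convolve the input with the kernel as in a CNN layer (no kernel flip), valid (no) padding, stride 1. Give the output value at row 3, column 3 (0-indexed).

-27

The receptive field on the input at this output position is [-4 -2 0 / -2 2 9 / 4 7 -2]. Elementwise product with the kernel and sum: -4·2 + -2·-2 + -2·2 + 2·1 + 9·-2 + 4·1 + 7·-1.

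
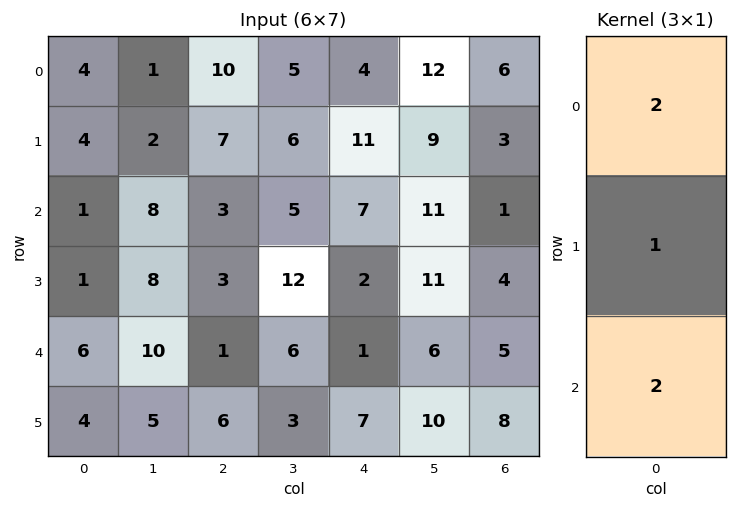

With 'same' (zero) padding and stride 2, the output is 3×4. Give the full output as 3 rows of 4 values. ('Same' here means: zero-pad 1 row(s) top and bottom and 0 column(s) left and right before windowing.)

12 24 26 12
11 23 33 15
16 19 19 29

Output[0,0]: The receptive field on the zero-padded input at this output position is [0 / 4 / 4]. Elementwise product with the kernel and sum: 0·2 + 4·1 + 4·2.
Output[0,1]: The receptive field on the zero-padded input at this output position is [0 / 10 / 7]. Elementwise product with the kernel and sum: 0·2 + 10·1 + 7·2.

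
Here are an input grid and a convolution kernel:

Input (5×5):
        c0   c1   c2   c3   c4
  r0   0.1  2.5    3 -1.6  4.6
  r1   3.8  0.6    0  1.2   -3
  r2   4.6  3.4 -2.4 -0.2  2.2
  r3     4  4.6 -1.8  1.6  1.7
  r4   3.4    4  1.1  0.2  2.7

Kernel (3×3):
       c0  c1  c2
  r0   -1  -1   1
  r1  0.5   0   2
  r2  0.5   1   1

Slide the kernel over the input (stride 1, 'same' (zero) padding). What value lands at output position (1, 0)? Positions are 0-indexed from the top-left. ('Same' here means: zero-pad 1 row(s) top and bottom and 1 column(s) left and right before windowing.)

11.6

The receptive field on the zero-padded input at this output position is [0 0.1 2.5 / 0 3.8 0.6 / 0 4.6 3.4]. Elementwise product with the kernel and sum: 0·-1 + 0.1·-1 + 2.5·1 + 0·0.5 + 0.6·2 + 0·0.5 + 4.6·1 + 3.4·1.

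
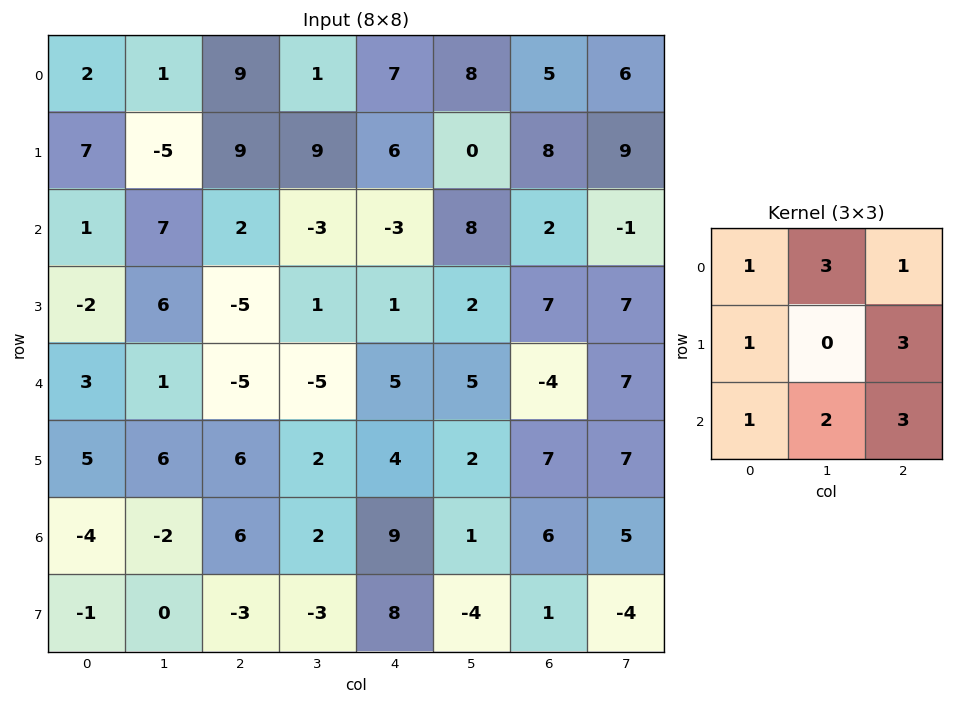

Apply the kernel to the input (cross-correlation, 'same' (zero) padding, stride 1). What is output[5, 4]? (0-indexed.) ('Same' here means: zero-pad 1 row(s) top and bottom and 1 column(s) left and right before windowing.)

The receptive field on the zero-padded input at this output position is [-5 5 5 / 2 4 2 / 2 9 1]. Elementwise product with the kernel and sum: -5·1 + 5·3 + 5·1 + 2·1 + 2·3 + 2·1 + 9·2 + 1·3.

46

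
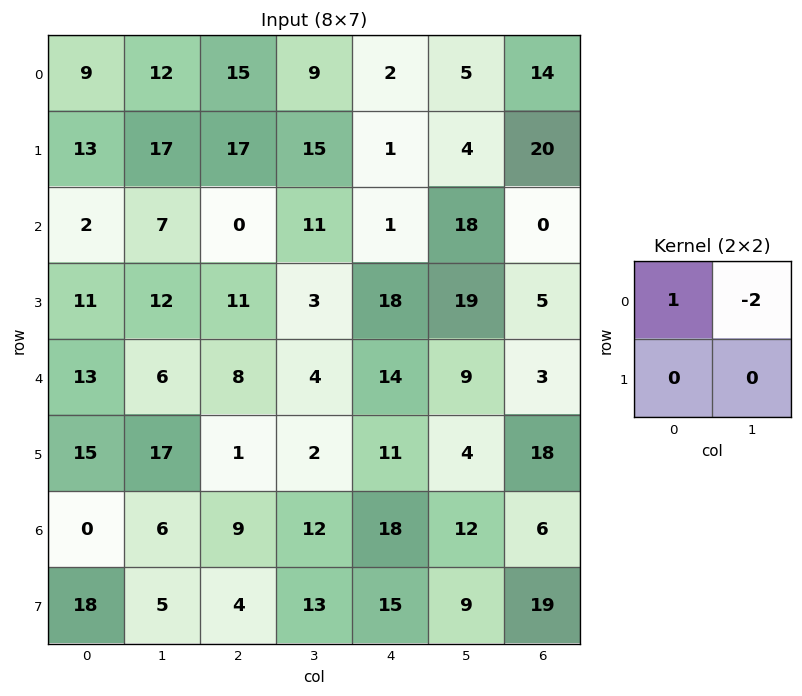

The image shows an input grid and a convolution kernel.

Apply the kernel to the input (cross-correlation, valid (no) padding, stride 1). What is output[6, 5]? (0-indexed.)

0

The receptive field on the input at this output position is [12 6 / 9 19]. Elementwise product with the kernel and sum: 12·1 + 6·-2.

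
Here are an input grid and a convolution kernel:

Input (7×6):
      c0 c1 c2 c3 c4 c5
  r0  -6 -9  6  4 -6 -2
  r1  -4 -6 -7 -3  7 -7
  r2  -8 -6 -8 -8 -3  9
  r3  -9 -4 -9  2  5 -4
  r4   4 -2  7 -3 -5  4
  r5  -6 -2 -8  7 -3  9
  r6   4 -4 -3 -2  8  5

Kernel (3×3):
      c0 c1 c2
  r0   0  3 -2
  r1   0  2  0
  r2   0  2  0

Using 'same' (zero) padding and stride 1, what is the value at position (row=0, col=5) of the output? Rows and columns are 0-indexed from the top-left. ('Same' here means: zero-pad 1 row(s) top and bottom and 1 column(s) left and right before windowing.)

The receptive field on the zero-padded input at this output position is [0 0 0 / -6 -2 0 / 7 -7 0]. Elementwise product with the kernel and sum: 0·3 + 0·-2 + -2·2 + -7·2.

-18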